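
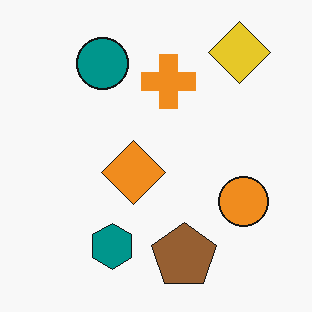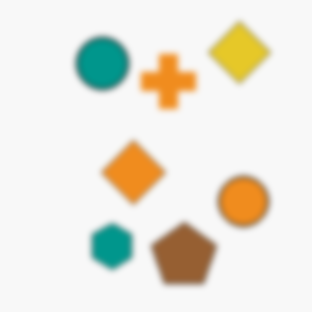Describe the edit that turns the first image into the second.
The transformation is: noticeably gaussian-blurred.

Shape edges and outlines are uniformly softened across the whole image.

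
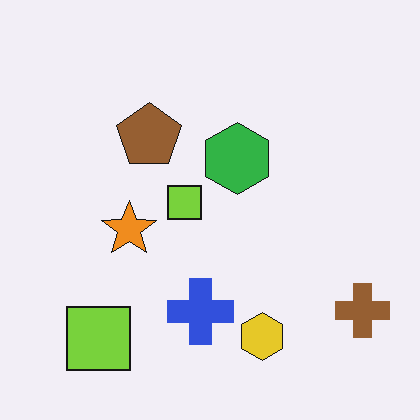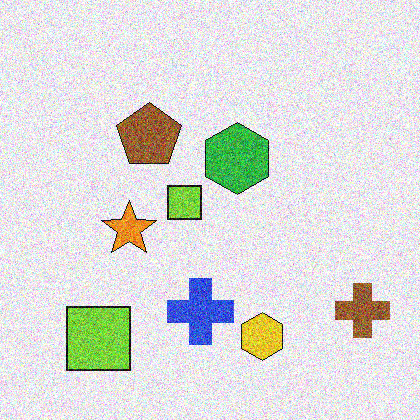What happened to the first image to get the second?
This is the original image degraded with a thick layer of grain.

Random speckle covers the whole image, including the flat background.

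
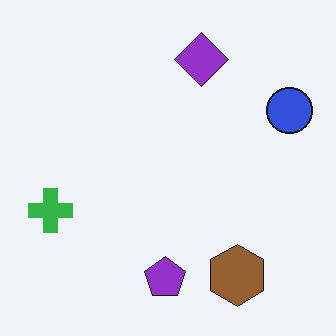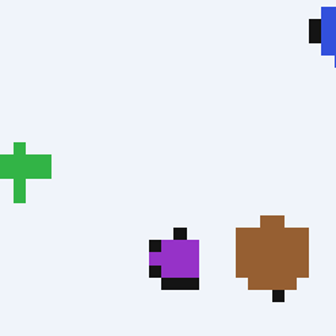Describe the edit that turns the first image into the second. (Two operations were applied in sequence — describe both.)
It was heavily pixelated into large blocks, then cropped to a modestly smaller region and rescaled.

Shapes are reduced to large square blocks; fine edges and outlines are lost — a downscale-then-upscale (mosaic) effect. The visible shapes are larger and the field of view is narrower; shapes near the original edges may be partly or wholly outside the frame — a crop-and-rescale.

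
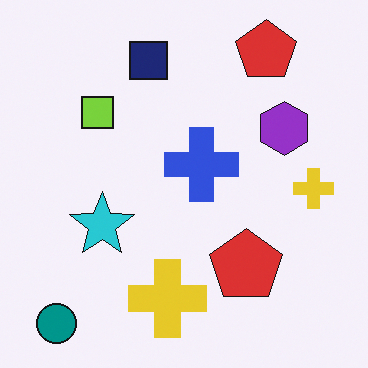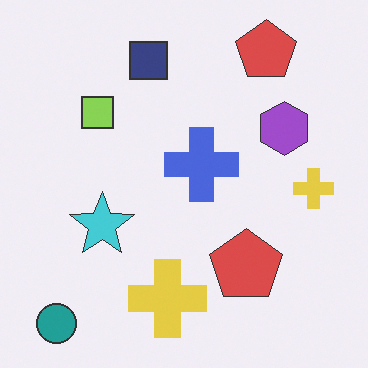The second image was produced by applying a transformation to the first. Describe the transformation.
The transformation is: given slightly reduced contrast.

Tones are pushed toward mid-grey across the whole image — a global contrast change.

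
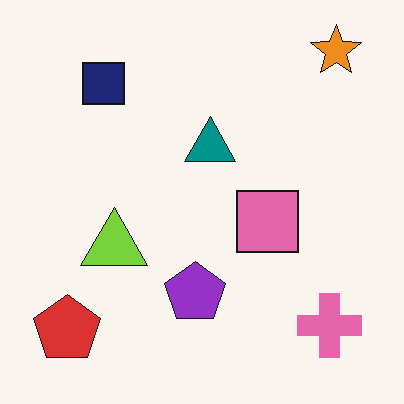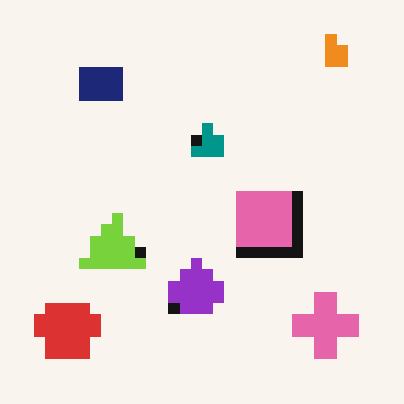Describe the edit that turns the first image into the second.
It was heavily pixelated into large blocks.

Shapes are reduced to large square blocks; fine edges and outlines are lost — a downscale-then-upscale (mosaic) effect.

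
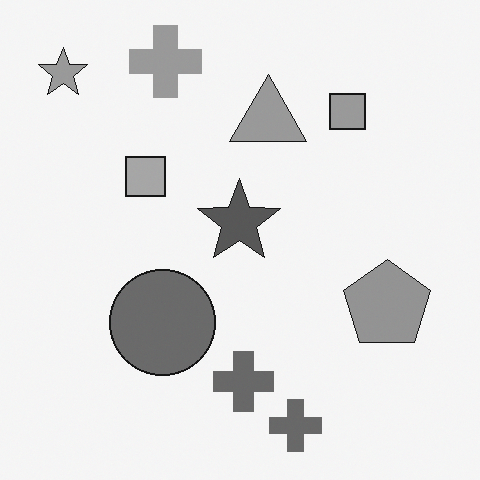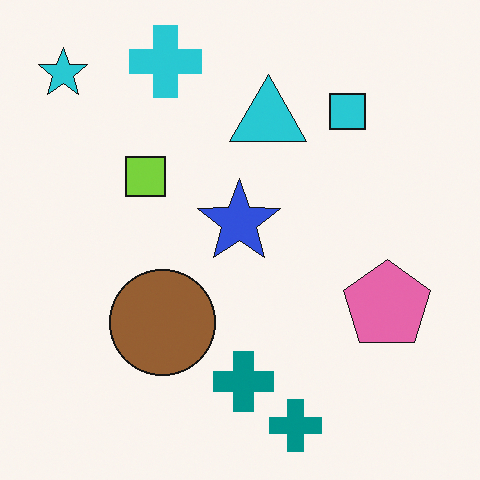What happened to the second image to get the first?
This is the original image converted to grayscale.

All color is removed — every shape is now a shade of grey.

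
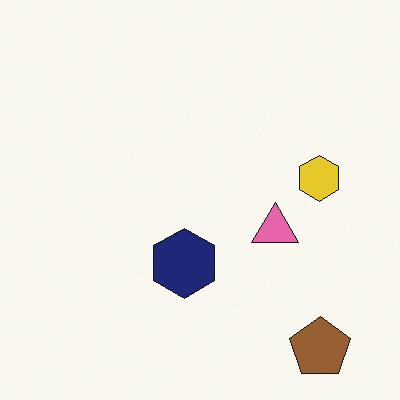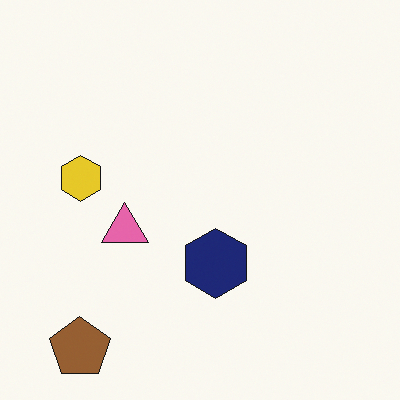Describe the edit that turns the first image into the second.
Flipped horizontally (left ↔ right).

The brown pentagon is in the bottom-right of the first image and the bottom-left of the second — shapes on opposite sides of the vertical midline have swapped in a mirror flip.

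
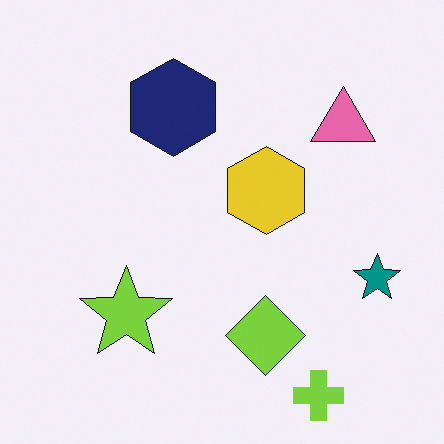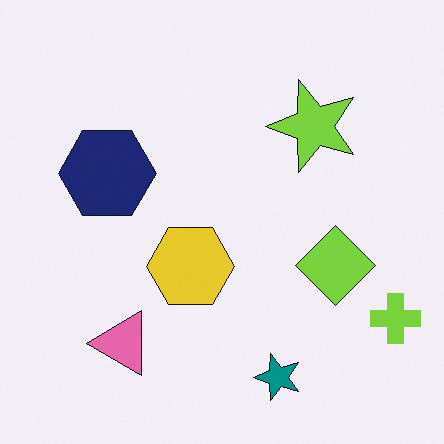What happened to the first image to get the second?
Transposed (reflected across the top-left ↔ bottom-right diagonal).

Shapes have swapped their row and column positions — what was in the top-right is now in the bottom-left — a diagonal reflection.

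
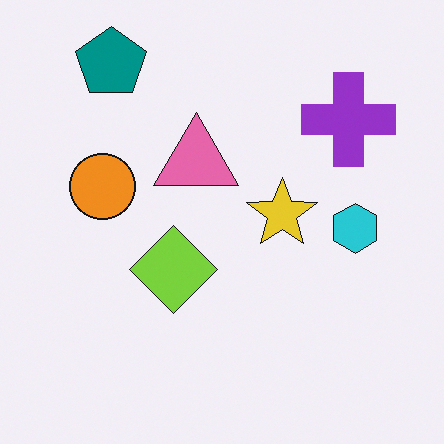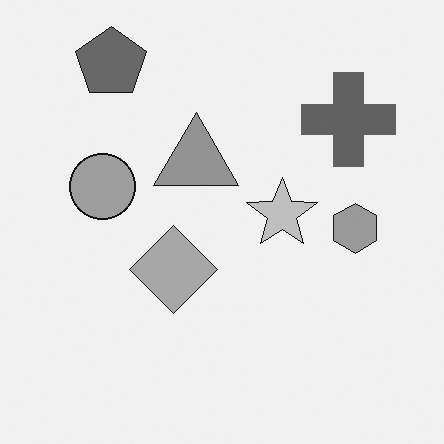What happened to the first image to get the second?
Converted to grayscale.

All color is removed — every shape is now a shade of grey.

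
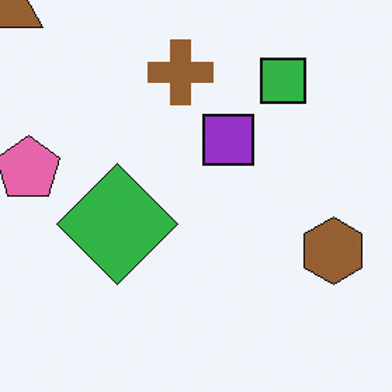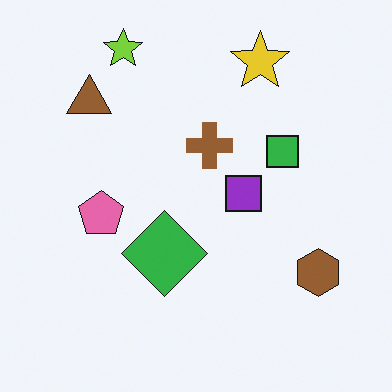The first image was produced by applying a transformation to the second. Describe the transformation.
The transformation is: cropped to a modestly smaller region and rescaled.

The visible shapes are larger and the field of view is narrower; shapes near the original edges may be partly or wholly outside the frame — a crop-and-rescale.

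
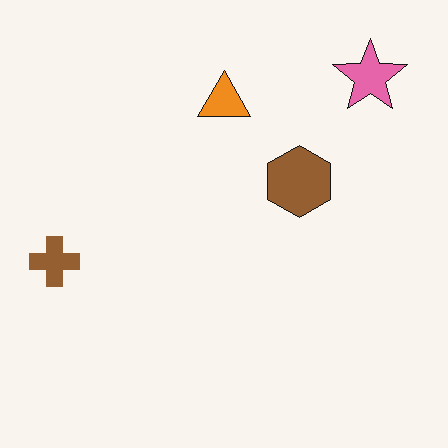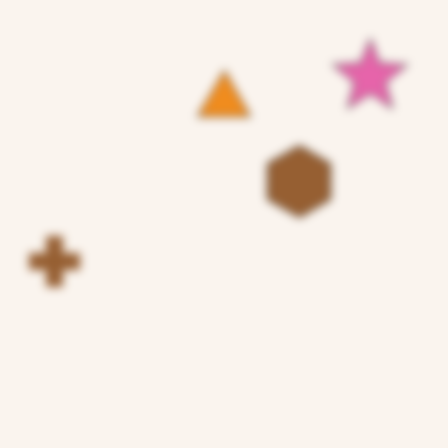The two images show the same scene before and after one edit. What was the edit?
Noticeably gaussian-blurred.

Shape edges and outlines are uniformly softened across the whole image.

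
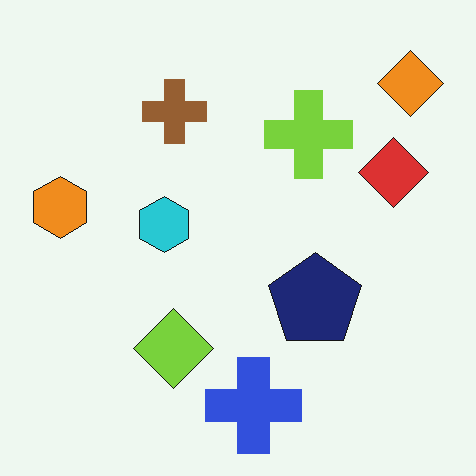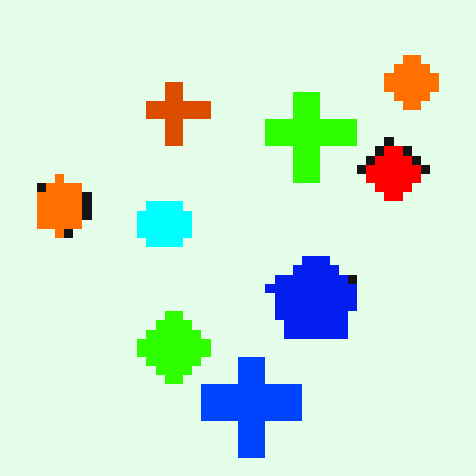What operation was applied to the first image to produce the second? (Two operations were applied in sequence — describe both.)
It was coarsely pixelated, then heavily oversaturated.

Shapes are reduced to large square blocks; fine edges and outlines are lost — a downscale-then-upscale (mosaic) effect. All colors are more vivid — a global saturation change.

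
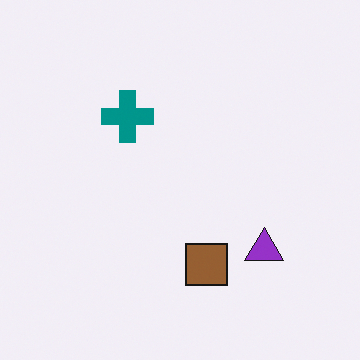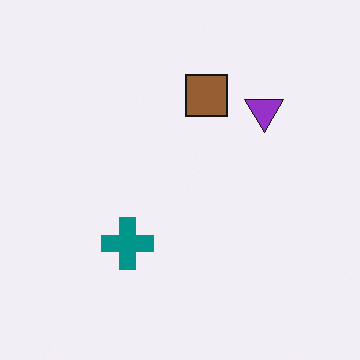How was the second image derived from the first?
It was flipped vertically (top ↔ bottom).

The brown square is in the bottom of the first image and the top of the second — shapes on opposite sides of the horizontal midline have swapped in a mirror flip.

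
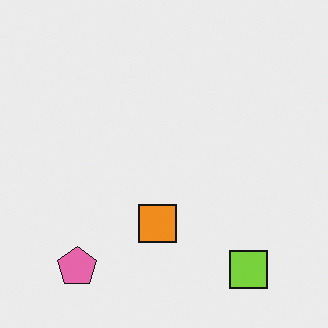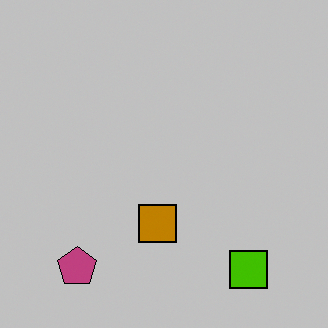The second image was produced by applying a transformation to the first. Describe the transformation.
Heavily posterized to just a handful of flat colors.

Each flat color has snapped to a coarser quantized level — most visibly, the near-white background has dropped to a flat grey.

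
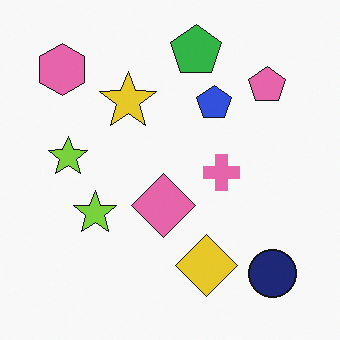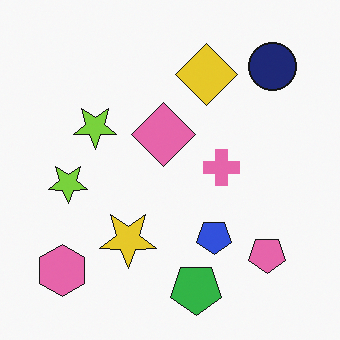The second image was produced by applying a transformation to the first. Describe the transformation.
The second image is the first flipped vertically (top ↔ bottom).

The green pentagon is in the top of the first image and the bottom of the second — shapes on opposite sides of the horizontal midline have swapped in a mirror flip.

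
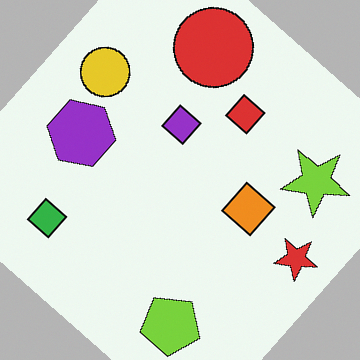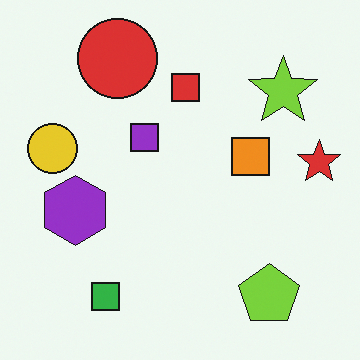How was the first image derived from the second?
The transformation is: rotated clockwise by a large amount — several tens of degrees.

Every shape is tilted by the same angle and the image corners show triangular fill wedges — a whole-image rotation by a non-right angle.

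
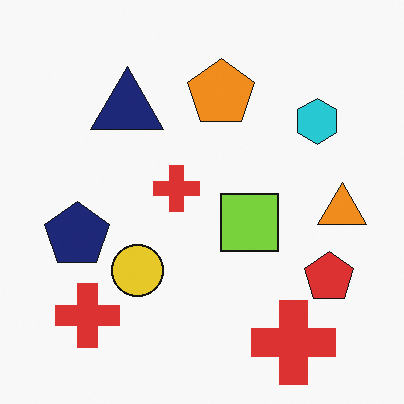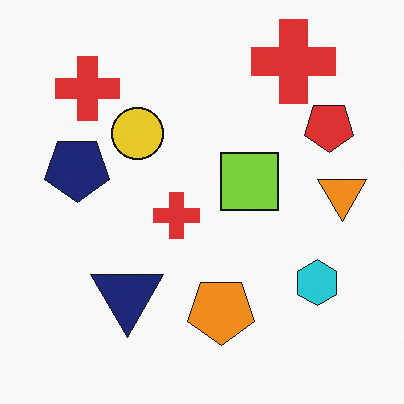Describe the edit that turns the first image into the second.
Flipped vertically (top ↔ bottom).

The orange pentagon is in the top of the first image and the bottom of the second — shapes on opposite sides of the horizontal midline have swapped in a mirror flip.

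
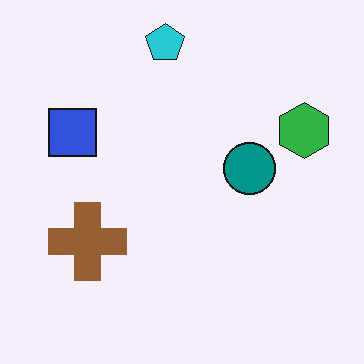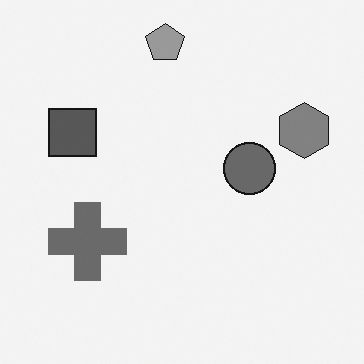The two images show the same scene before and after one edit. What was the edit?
This is the original image converted to grayscale.

All color is removed — every shape is now a shade of grey.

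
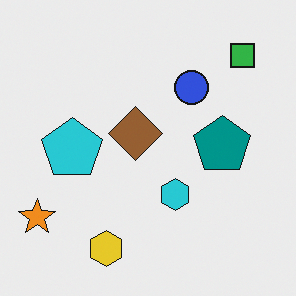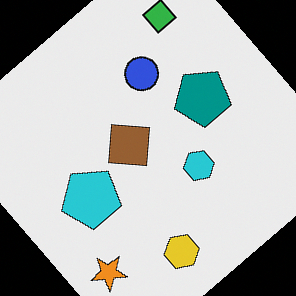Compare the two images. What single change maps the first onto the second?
This is the original image rotated counter-clockwise by a large amount — several tens of degrees.

Every shape is tilted by the same angle and the image corners show triangular fill wedges — a whole-image rotation by a non-right angle.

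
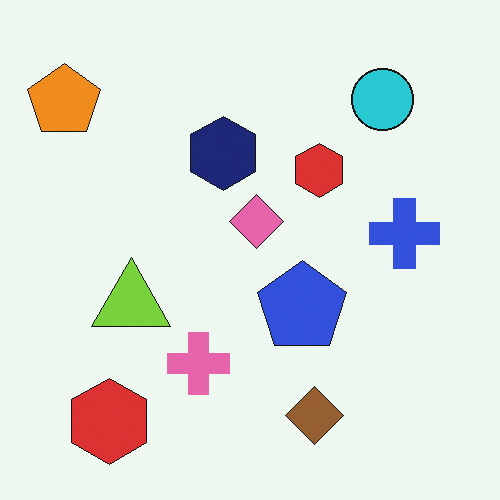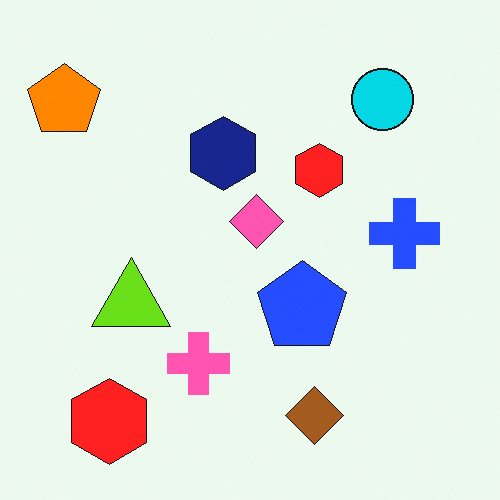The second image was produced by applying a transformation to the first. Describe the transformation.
This is the original image slightly oversaturated.

All colors are more vivid — a global saturation change.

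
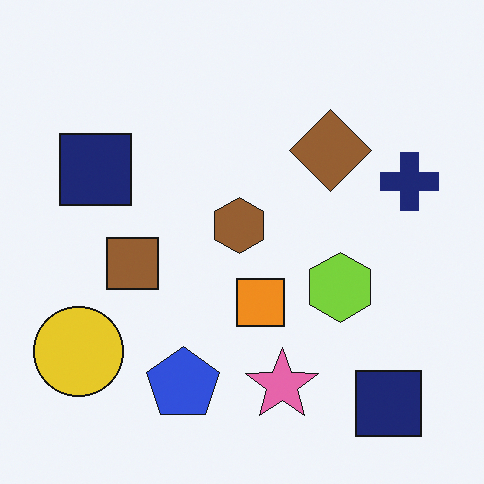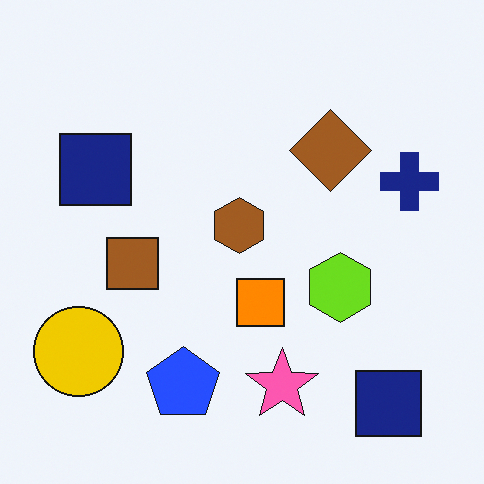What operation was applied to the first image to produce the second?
It was slightly oversaturated.

All colors are more vivid — a global saturation change.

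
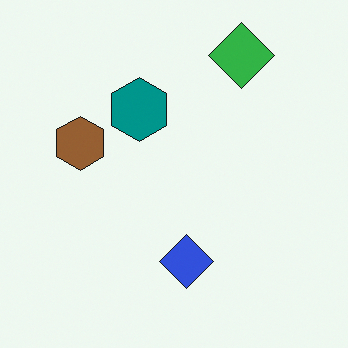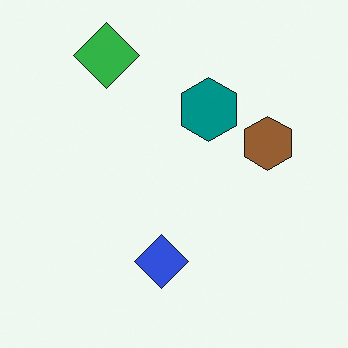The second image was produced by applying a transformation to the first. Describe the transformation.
The image was flipped horizontally (left ↔ right).

The brown hexagon is in the left of the first image and the right of the second — shapes on opposite sides of the vertical midline have swapped in a mirror flip.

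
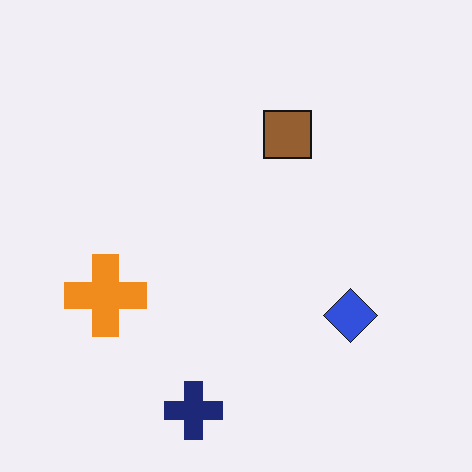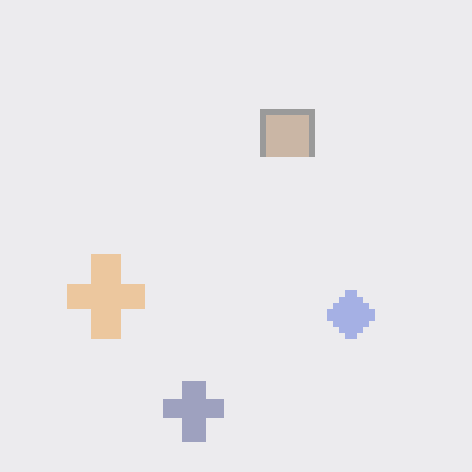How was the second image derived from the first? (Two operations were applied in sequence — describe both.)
The second image is the first given much lower contrast, then pixelated into visible square blocks.

Tones are pushed toward mid-grey across the whole image — a global contrast change. Shapes are reduced to large square blocks; fine edges and outlines are lost — a downscale-then-upscale (mosaic) effect.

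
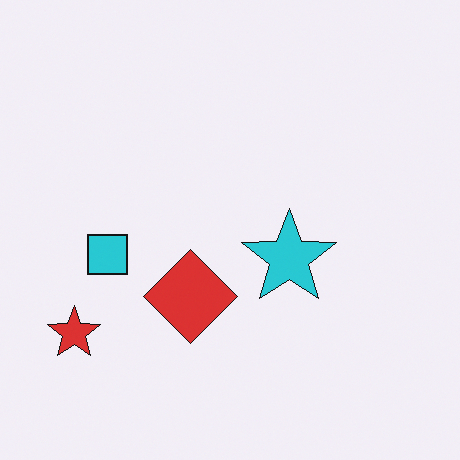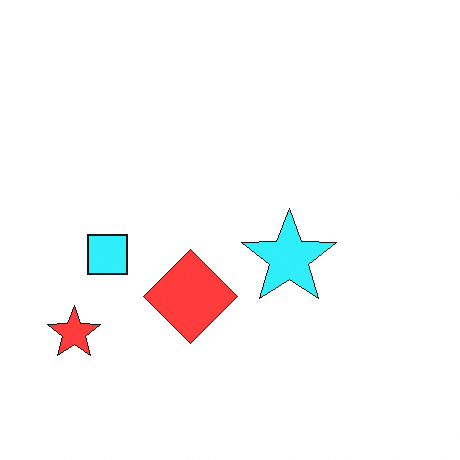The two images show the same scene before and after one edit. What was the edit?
Brightened a little.

Every pixel — background and shapes alike — is uniformly brightened.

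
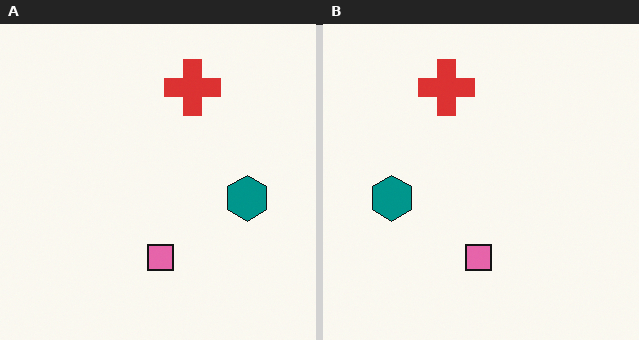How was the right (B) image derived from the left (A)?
The right (B) image is the left (A) flipped horizontally (left ↔ right).

The teal hexagon is in the right of the left (A) image and the left of the right (B) — shapes on opposite sides of the vertical midline have swapped in a mirror flip.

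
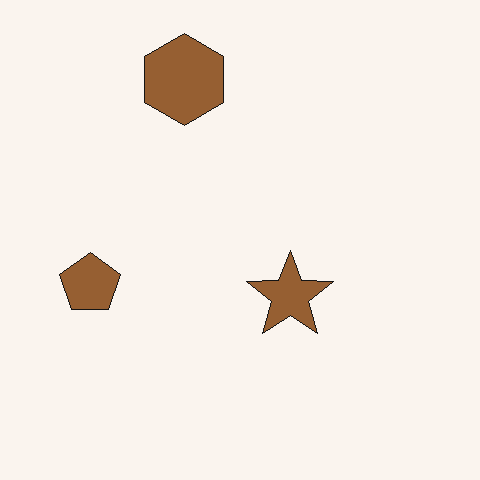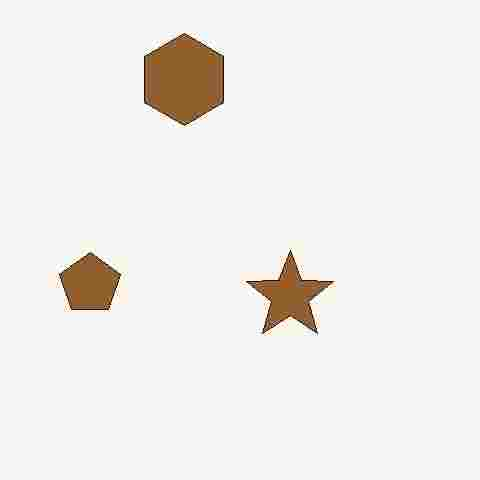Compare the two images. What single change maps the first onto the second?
Heavily JPEG-compressed with obvious blocking artifacts.

Blocky 8×8 compression artifacts appear around shape edges and the flat background shows ringing — characteristic JPEG degradation.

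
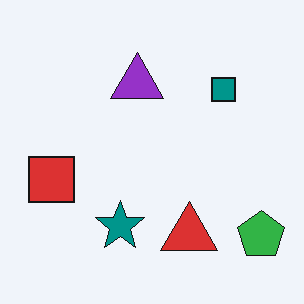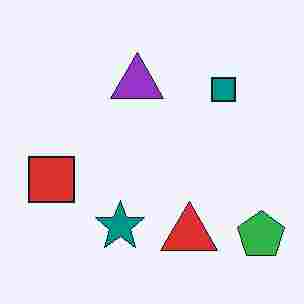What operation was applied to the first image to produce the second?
It was degraded with heavy JPEG compression.

Blocky 8×8 compression artifacts appear around shape edges and the flat background shows ringing — characteristic JPEG degradation.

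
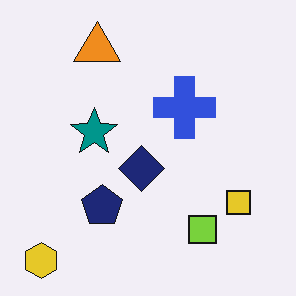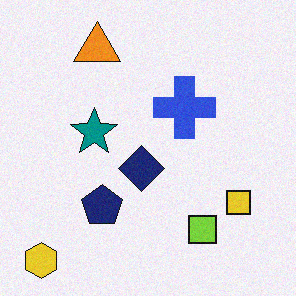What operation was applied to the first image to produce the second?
This is the original image degraded with light additive noise.

Random speckle covers the whole image, including the flat background.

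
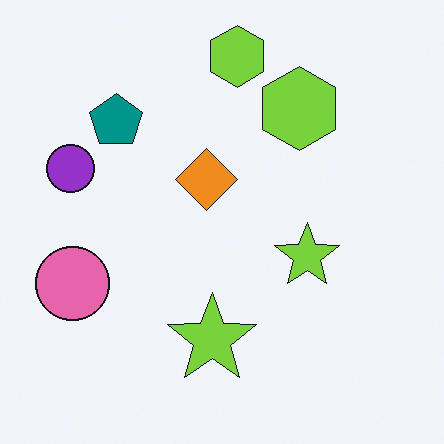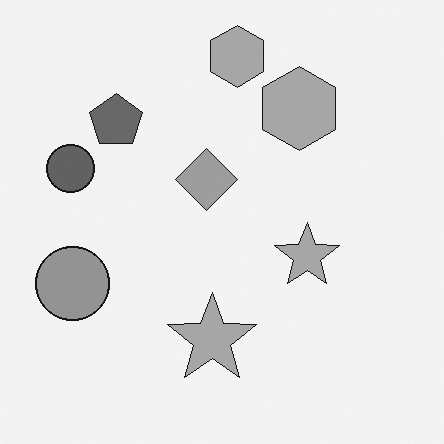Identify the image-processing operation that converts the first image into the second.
The image was converted to grayscale.

All color is removed — every shape is now a shade of grey.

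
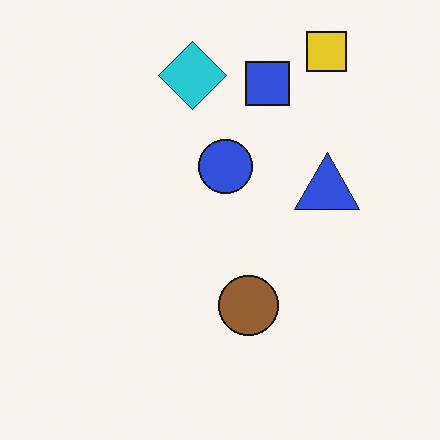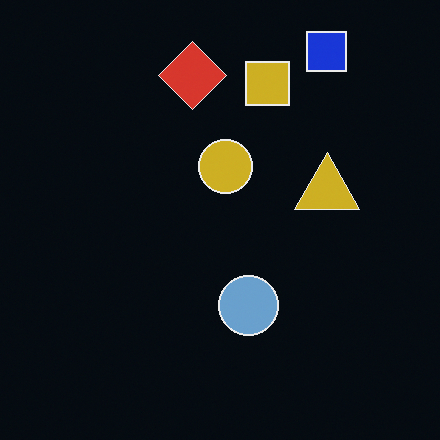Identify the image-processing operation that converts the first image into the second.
This is the original image color-inverted (negative).

The light background has become dark and every shape's color is its complement — a photographic negative.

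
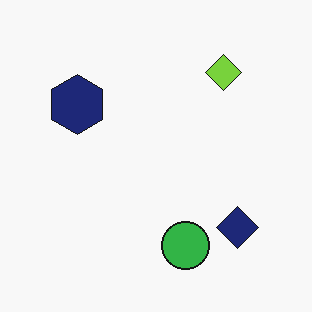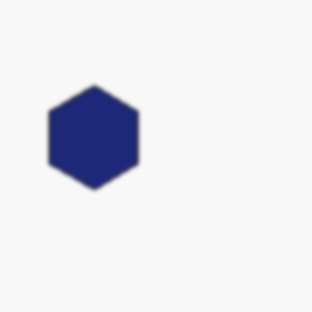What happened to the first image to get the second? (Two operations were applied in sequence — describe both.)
This is the original image cropped tightly and scaled back up, then lightly blurred.

The visible shapes are larger and the field of view is narrower; shapes near the original edges may be partly or wholly outside the frame — a crop-and-rescale. Shape edges and outlines are uniformly softened across the whole image.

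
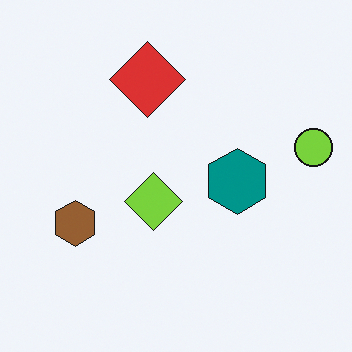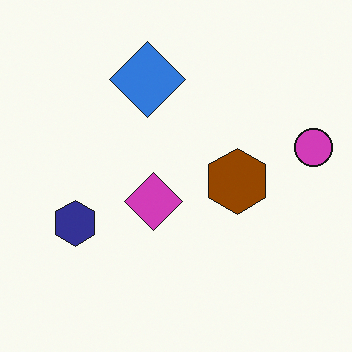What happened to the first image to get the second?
The second image is the first hue-shifted through roughly half the color wheel.

Every shape's color has rotated by the same amount around the hue wheel — a uniform hue shift.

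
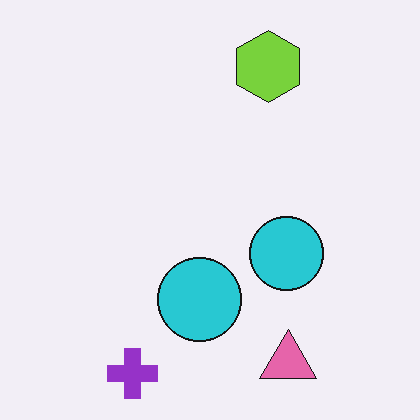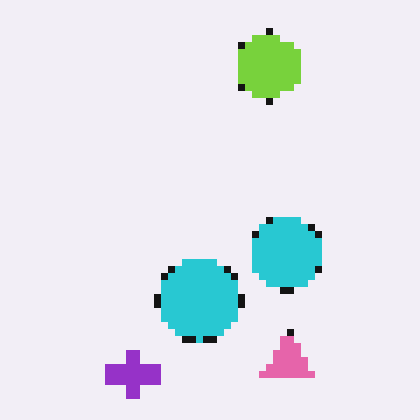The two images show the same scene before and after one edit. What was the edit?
This is the original image moderately pixelated.

Shapes are reduced to large square blocks; fine edges and outlines are lost — a downscale-then-upscale (mosaic) effect.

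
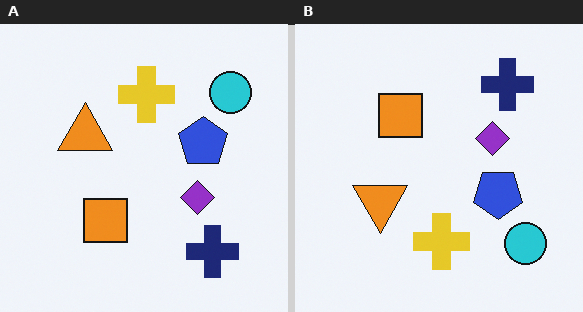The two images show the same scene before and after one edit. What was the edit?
Flipped vertically (top ↔ bottom).

The navy cross is in the bottom-right of the left (A) image and the top-right of the right (B) — shapes on opposite sides of the horizontal midline have swapped in a mirror flip.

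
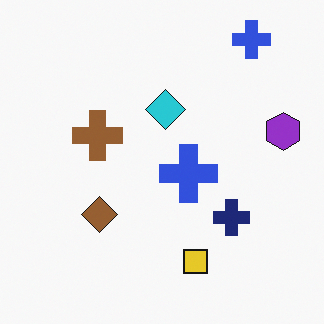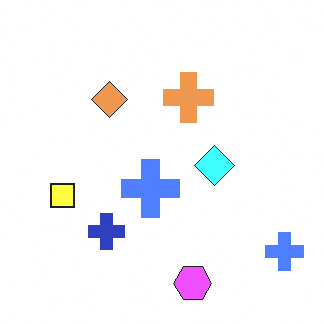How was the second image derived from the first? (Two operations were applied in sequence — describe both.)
It was rotated 90° clockwise, then substantially brightened.

The purple hexagon sits in the right of the first image and the bottom of the second — consistent with a whole-image 90° clockwise rotation. Every pixel — background and shapes alike — is uniformly brightened.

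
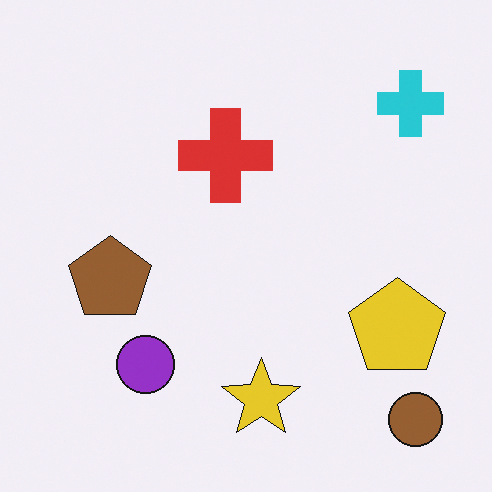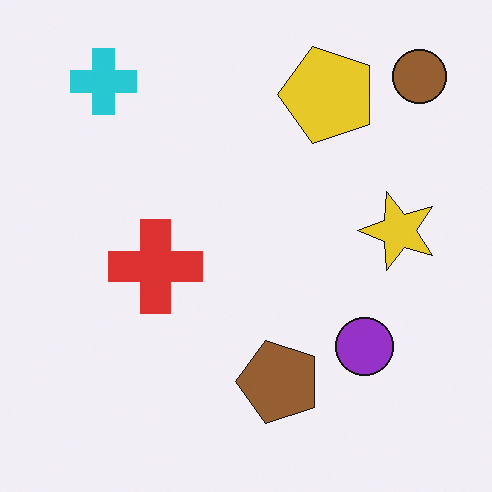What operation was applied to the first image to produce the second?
It was rotated 90° counter-clockwise.

The brown circle sits in the bottom-right of the first image and the top-right of the second — consistent with a whole-image 90° counter-clockwise rotation.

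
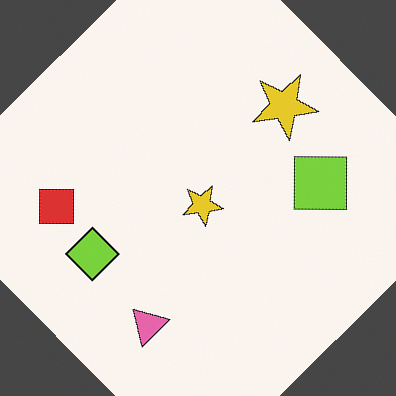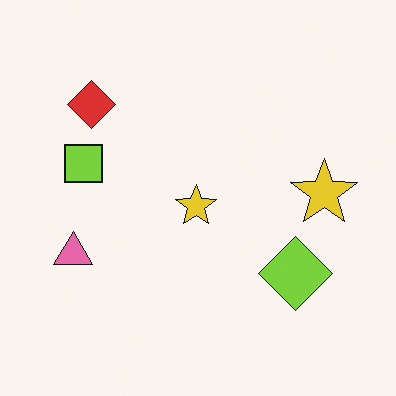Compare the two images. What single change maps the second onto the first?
It was rotated counter-clockwise by a large amount — several tens of degrees.

Every shape is tilted by the same angle and the image corners show triangular fill wedges — a whole-image rotation by a non-right angle.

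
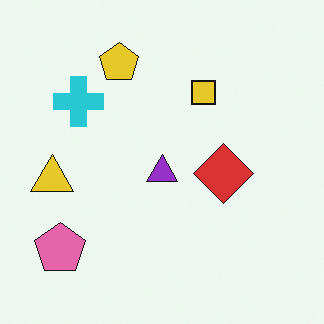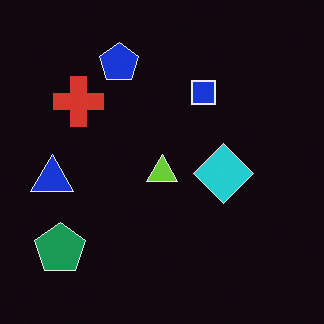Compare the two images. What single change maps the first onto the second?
The second image is the first color-inverted (negative).

The light background has become dark and every shape's color is its complement — a photographic negative.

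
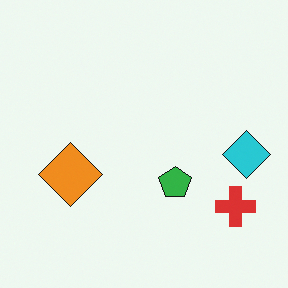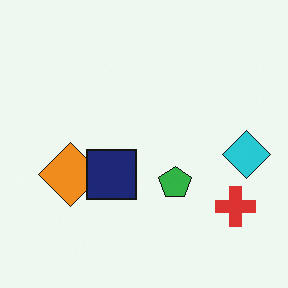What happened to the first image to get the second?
The image was overlaid with an additional navy square.

A navy square appears in the second image that is absent from the first.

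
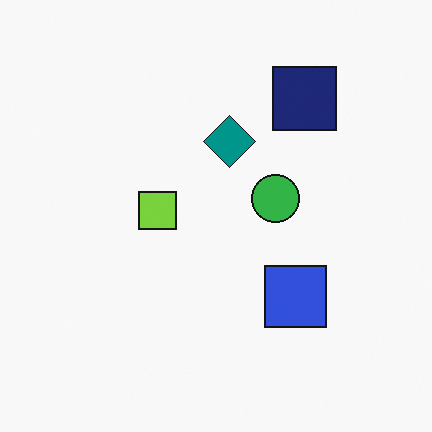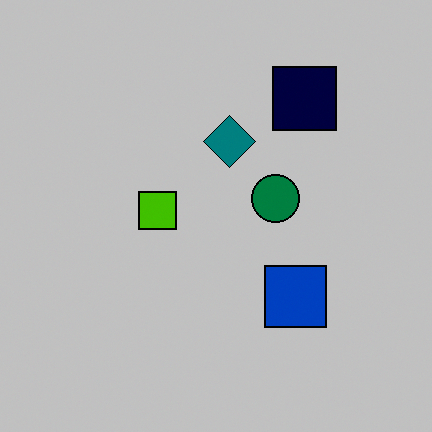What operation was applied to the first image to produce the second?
This is the original image aggressively posterized.

Each flat color has snapped to a coarser quantized level — most visibly, the near-white background has dropped to a flat grey.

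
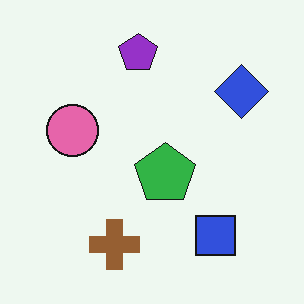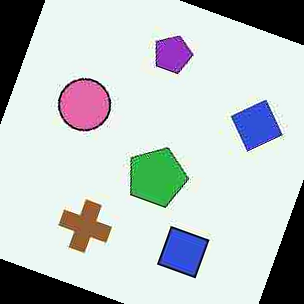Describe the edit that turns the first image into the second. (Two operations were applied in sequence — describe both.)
The second image is the first heavily JPEG-compressed with obvious blocking artifacts, then rotated clockwise by a clearly visible amount.

Blocky 8×8 compression artifacts appear around shape edges and the flat background shows ringing — characteristic JPEG degradation. Every shape is tilted by the same angle and the image corners show triangular fill wedges — a whole-image rotation by a non-right angle.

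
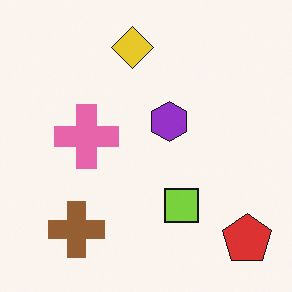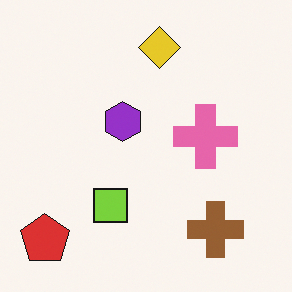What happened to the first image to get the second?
This is the original image flipped horizontally (left ↔ right).

The red pentagon is in the bottom-right of the first image and the bottom-left of the second — shapes on opposite sides of the vertical midline have swapped in a mirror flip.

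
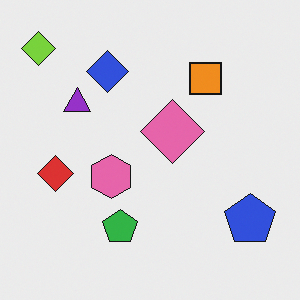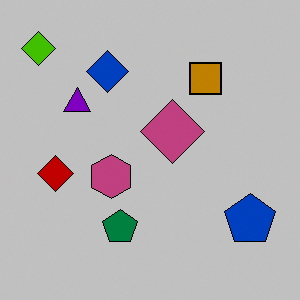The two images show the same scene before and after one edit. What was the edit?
The image was aggressively posterized.

Each flat color has snapped to a coarser quantized level — most visibly, the near-white background has dropped to a flat grey.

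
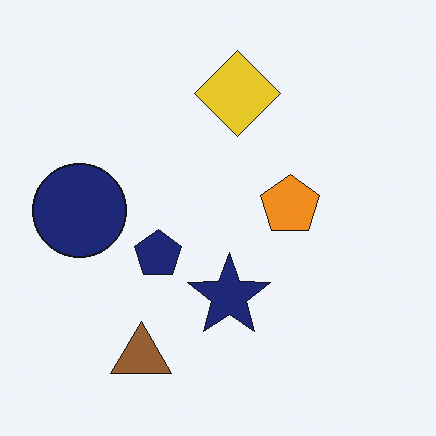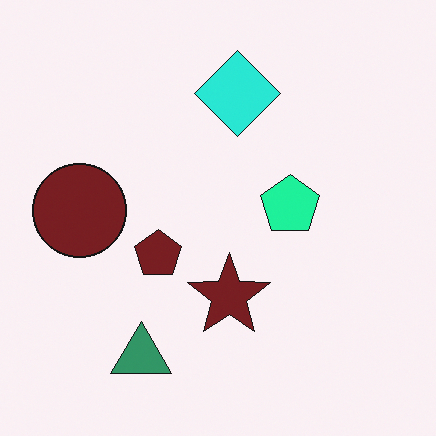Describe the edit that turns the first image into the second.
The transformation is: hue-shifted by a moderate amount.

Every shape's color has rotated by the same amount around the hue wheel — a uniform hue shift.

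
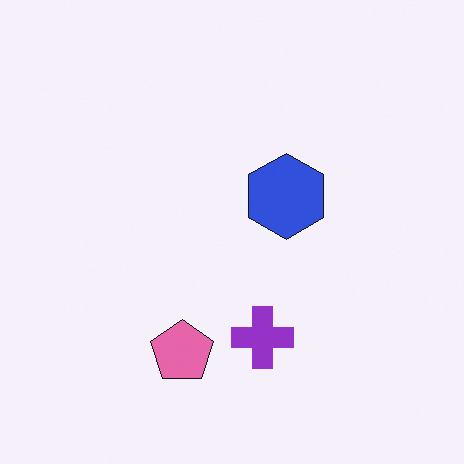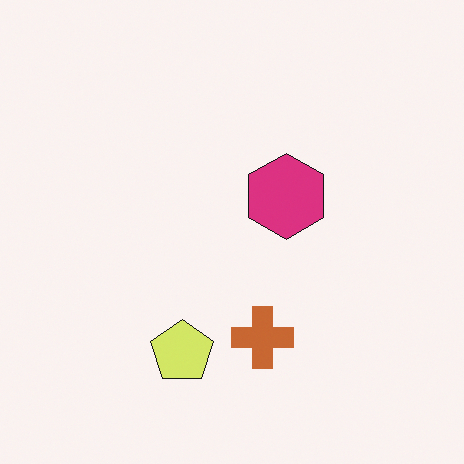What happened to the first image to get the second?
This is the original image hue-shifted through roughly a third of the color wheel.

Every shape's color has rotated by the same amount around the hue wheel — a uniform hue shift.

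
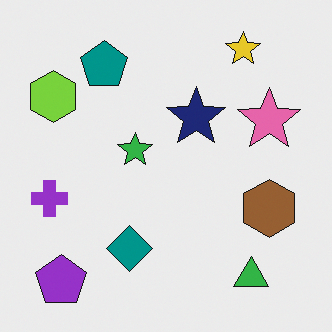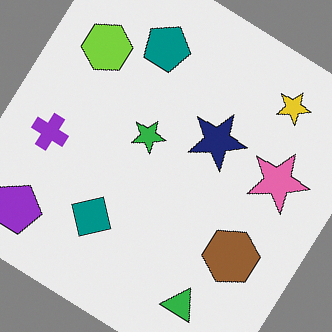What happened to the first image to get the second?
The transformation is: rotated clockwise by a large amount — several tens of degrees.

Every shape is tilted by the same angle and the image corners show triangular fill wedges — a whole-image rotation by a non-right angle.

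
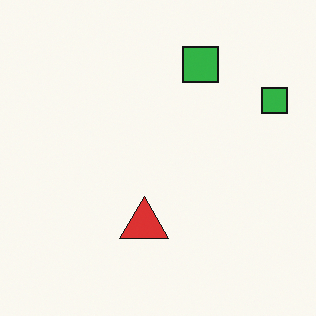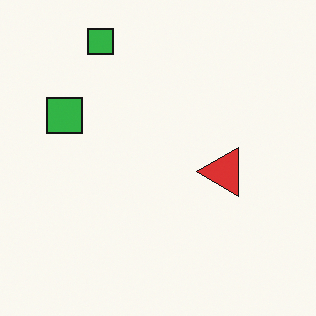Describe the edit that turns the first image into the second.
The image was rotated 90° counter-clockwise.

The red triangle sits in the bottom of the first image and the right of the second — consistent with a whole-image 90° counter-clockwise rotation.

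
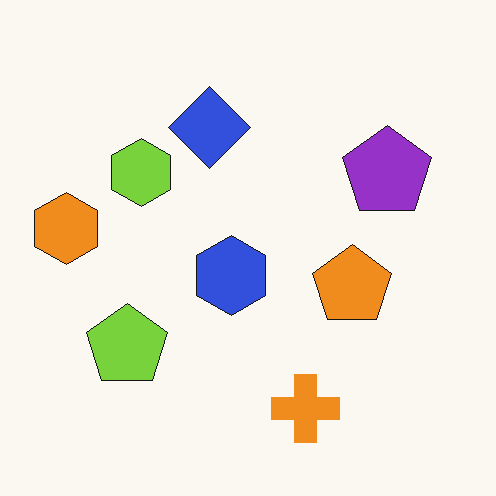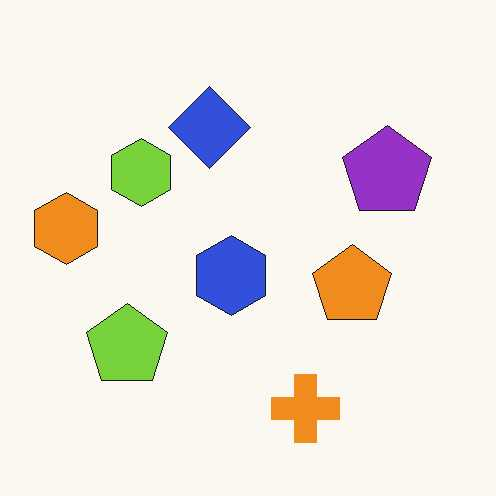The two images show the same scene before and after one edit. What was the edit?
The image was given moderate JPEG compression.

Blocky 8×8 compression artifacts appear around shape edges and the flat background shows ringing — characteristic JPEG degradation.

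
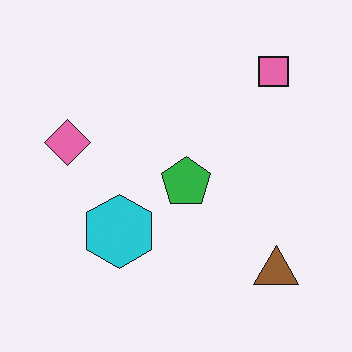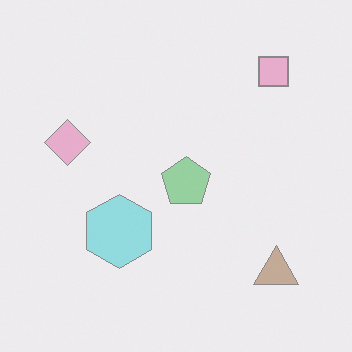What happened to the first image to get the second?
The transformation is: washed out (contrast reduced).

Tones are pushed toward mid-grey across the whole image — a global contrast change.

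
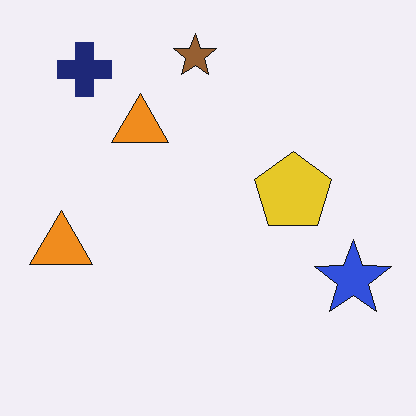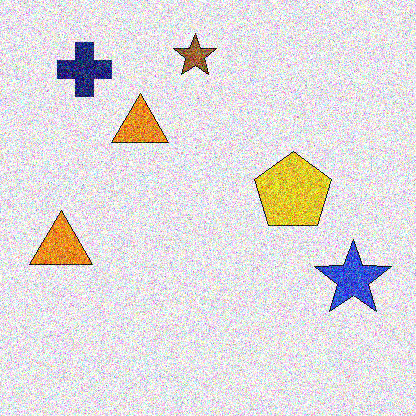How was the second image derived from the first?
This is the original image degraded with a thick layer of grain.

Random speckle covers the whole image, including the flat background.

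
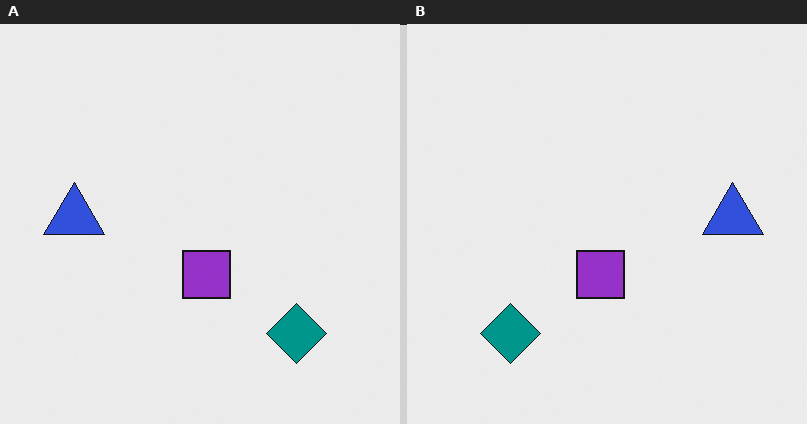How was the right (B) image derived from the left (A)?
Flipped horizontally (left ↔ right).

The blue triangle is in the left of the left (A) image and the right of the right (B) — shapes on opposite sides of the vertical midline have swapped in a mirror flip.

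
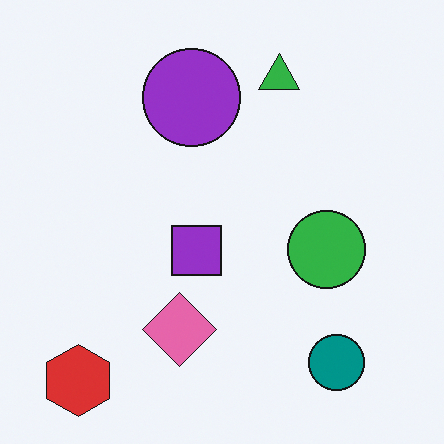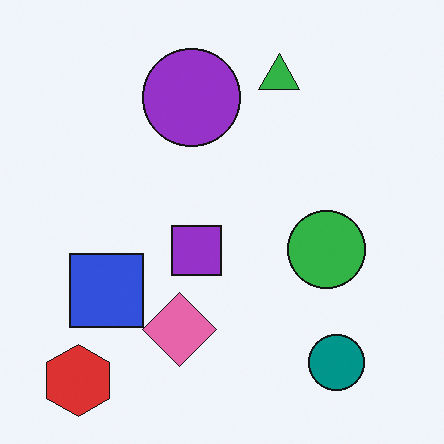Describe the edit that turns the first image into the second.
It was overlaid with an additional blue square.

A blue square appears in the second image that is absent from the first.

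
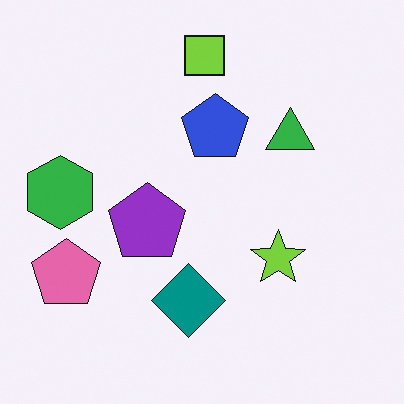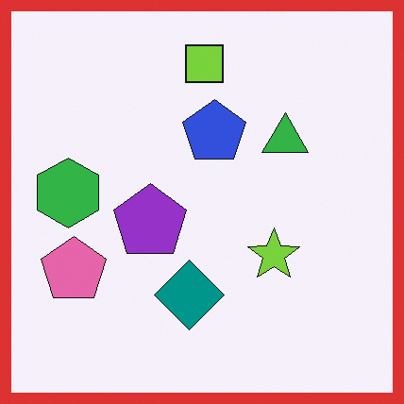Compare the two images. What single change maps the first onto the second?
The second image is the first framed with a red border.

A solid red frame runs around the edge of the second image, with the content slightly shrunk inside it.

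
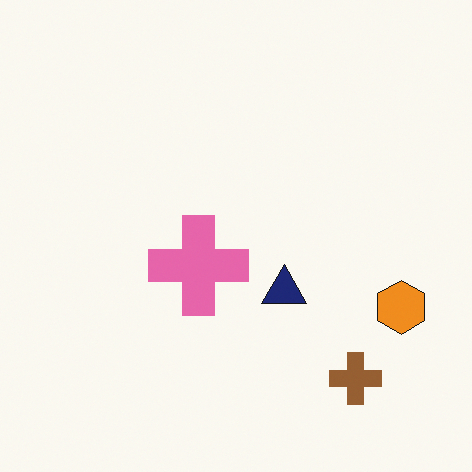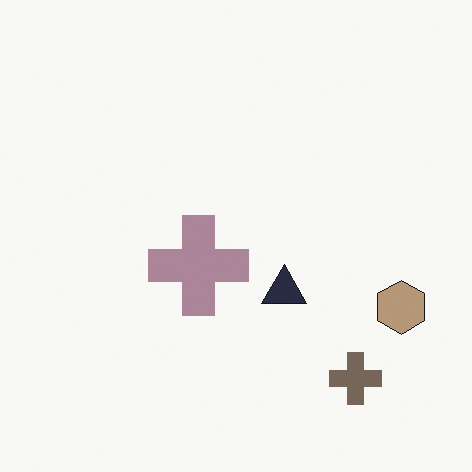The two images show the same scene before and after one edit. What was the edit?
It was made much more muted (saturation change).

All colors are more muted and greyish — a global saturation change.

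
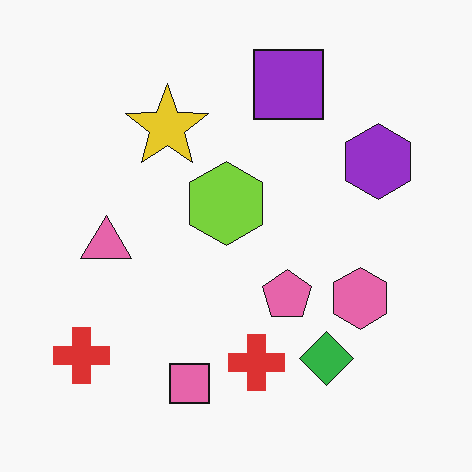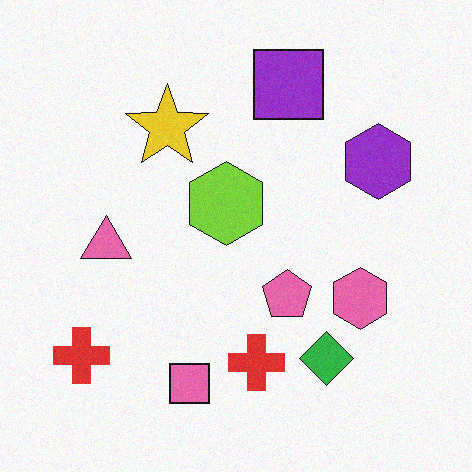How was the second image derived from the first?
The transformation is: degraded with a light layer of grain.

Random speckle covers the whole image, including the flat background.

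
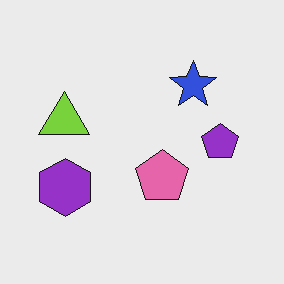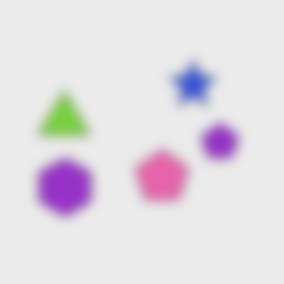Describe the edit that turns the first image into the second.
It was heavily blurred.

Shape edges and outlines are uniformly softened across the whole image.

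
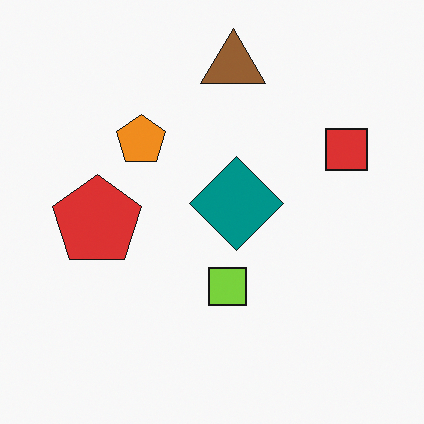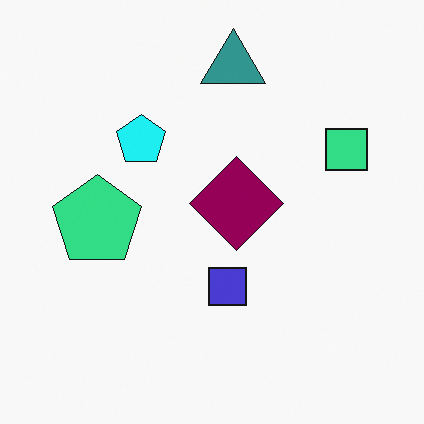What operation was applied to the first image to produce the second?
The transformation is: hue-shifted by a moderate amount.

Every shape's color has rotated by the same amount around the hue wheel — a uniform hue shift.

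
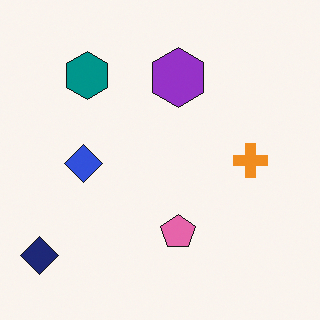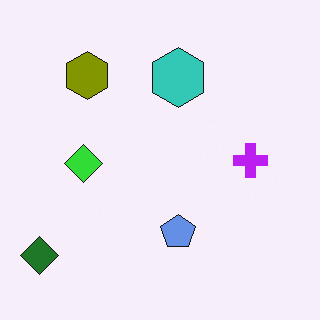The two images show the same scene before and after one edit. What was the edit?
The transformation is: hue-shifted by a large amount.

Every shape's color has rotated by the same amount around the hue wheel — a uniform hue shift.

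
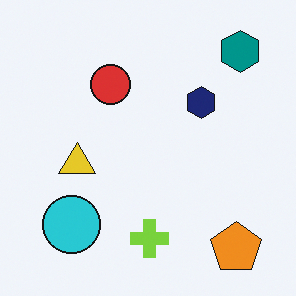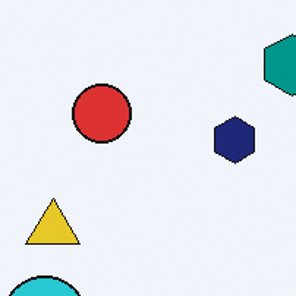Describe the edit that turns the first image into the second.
The image was cropped slightly and scaled back up.

The visible shapes are larger and the field of view is narrower; shapes near the original edges may be partly or wholly outside the frame — a crop-and-rescale.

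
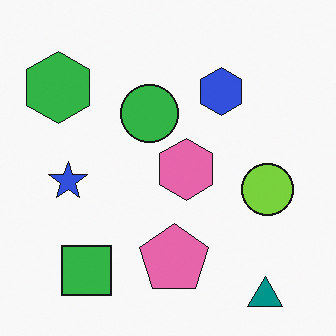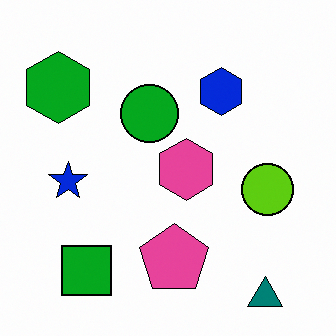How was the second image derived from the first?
Given slightly increased contrast.

Tones are pushed away from mid-grey across the whole image — a global contrast change.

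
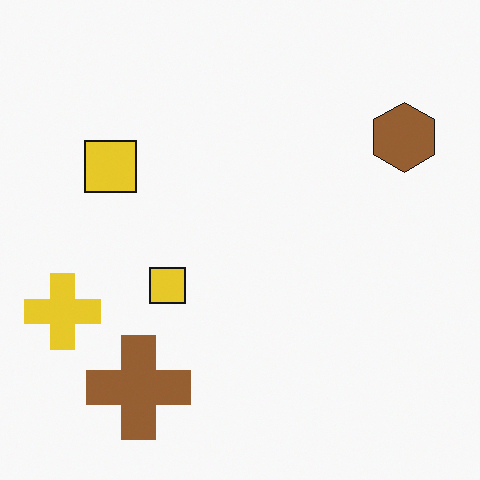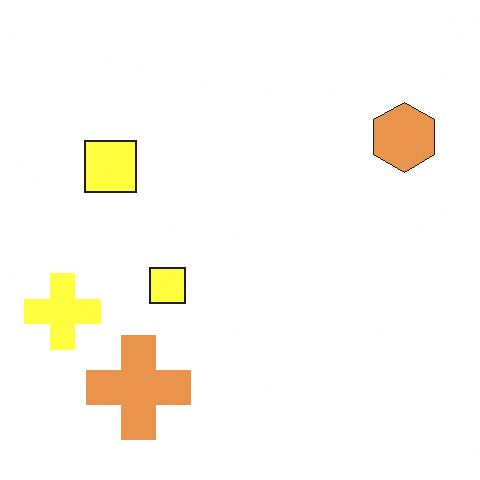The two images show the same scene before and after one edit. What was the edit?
It was noticeably brightened.

Every pixel — background and shapes alike — is uniformly brightened.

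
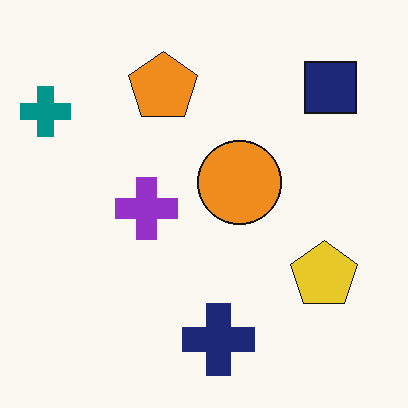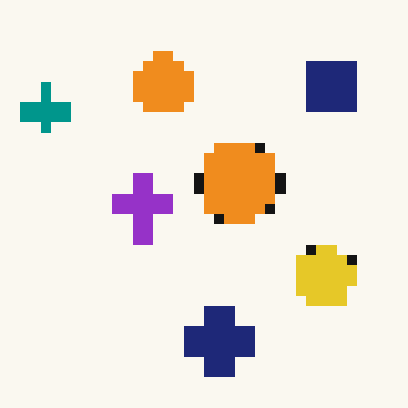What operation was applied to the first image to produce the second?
Coarsely pixelated.

Shapes are reduced to large square blocks; fine edges and outlines are lost — a downscale-then-upscale (mosaic) effect.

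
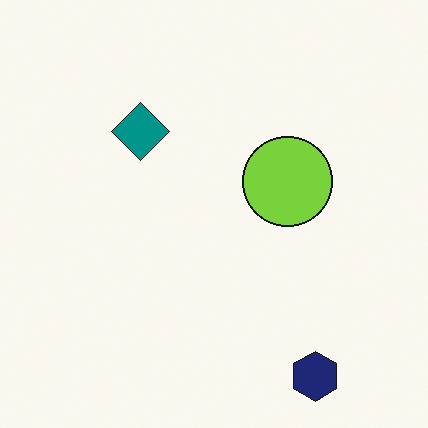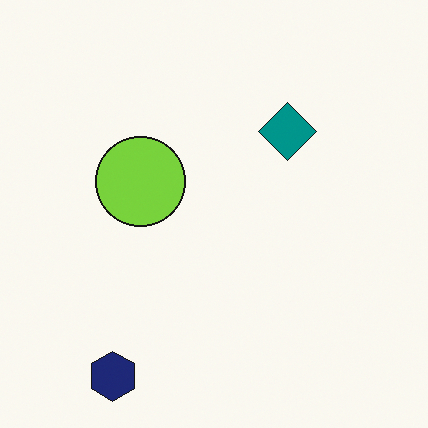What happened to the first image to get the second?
The image was flipped horizontally (left ↔ right).

The navy hexagon is in the bottom-right of the first image and the bottom-left of the second — shapes on opposite sides of the vertical midline have swapped in a mirror flip.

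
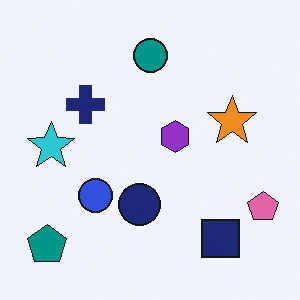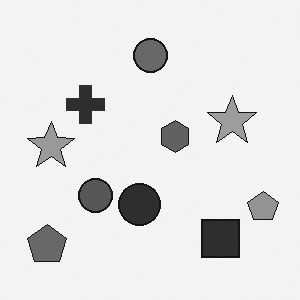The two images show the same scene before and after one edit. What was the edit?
The image was converted to grayscale.

All color is removed — every shape is now a shade of grey.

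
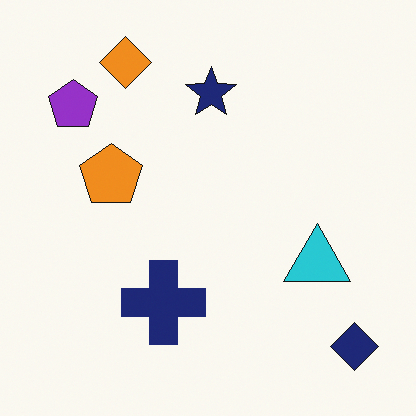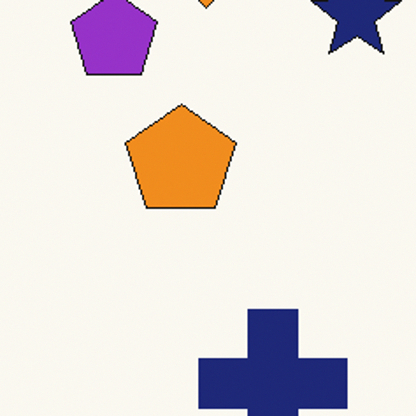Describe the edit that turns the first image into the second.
Cropped tightly and scaled back up.

The visible shapes are larger and the field of view is narrower; shapes near the original edges may be partly or wholly outside the frame — a crop-and-rescale.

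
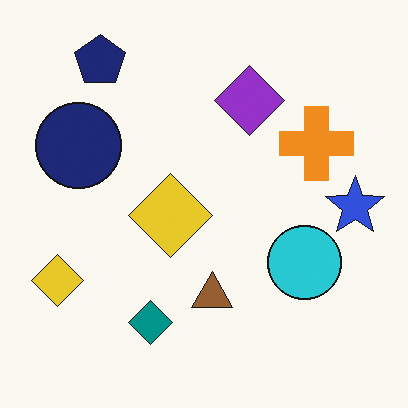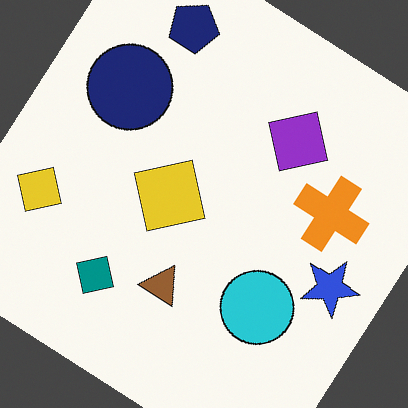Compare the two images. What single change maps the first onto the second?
The second image is the first rotated clockwise by a large amount — several tens of degrees.

Every shape is tilted by the same angle and the image corners show triangular fill wedges — a whole-image rotation by a non-right angle.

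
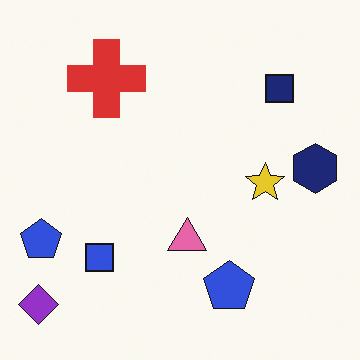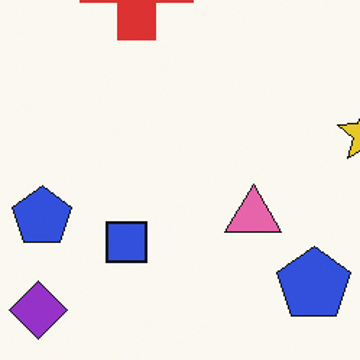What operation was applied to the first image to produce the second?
The transformation is: cropped slightly and scaled back up.

The visible shapes are larger and the field of view is narrower; shapes near the original edges may be partly or wholly outside the frame — a crop-and-rescale.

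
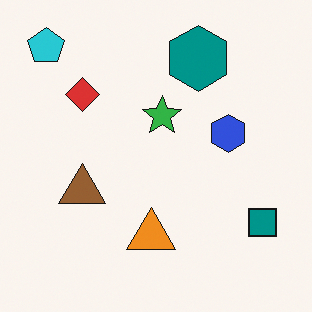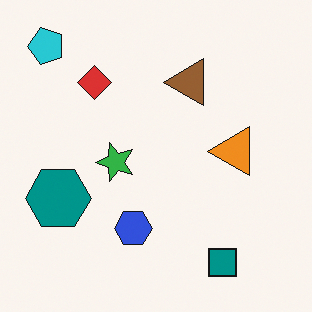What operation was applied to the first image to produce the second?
This is the original image transposed (reflected across the top-left ↔ bottom-right diagonal).

Shapes have swapped their row and column positions — what was in the top-right is now in the bottom-left — a diagonal reflection.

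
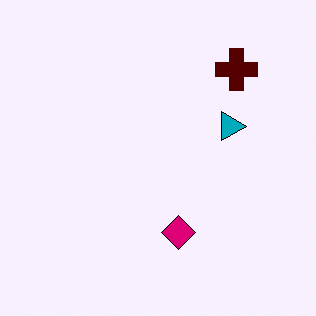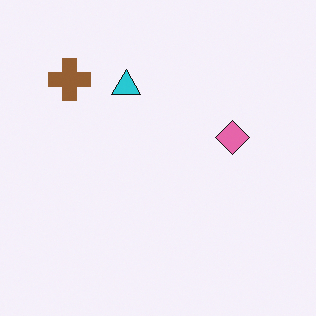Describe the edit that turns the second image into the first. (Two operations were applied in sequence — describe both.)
The first image is the second boosted in contrast, then rotated 90° clockwise.

Tones are pushed away from mid-grey across the whole image — a global contrast change. The brown cross sits in the top-left of the second image and the top-right of the first — consistent with a whole-image 90° clockwise rotation.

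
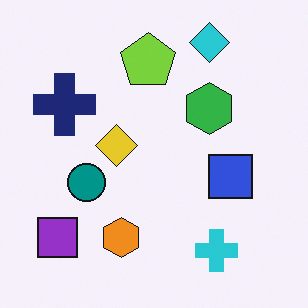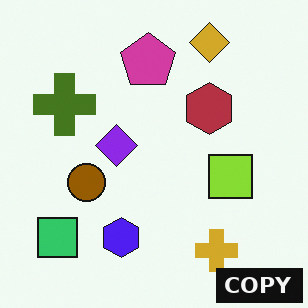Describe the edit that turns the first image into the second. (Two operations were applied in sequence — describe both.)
The transformation is: hue-shifted by a large amount, then watermarked with the text "COPY" in the lower-right corner.

Every shape's color has rotated by the same amount around the hue wheel — a uniform hue shift. A dark label reading "COPY" appears in the lower-right corner.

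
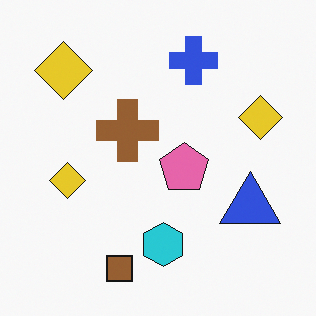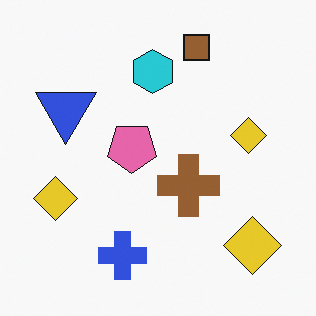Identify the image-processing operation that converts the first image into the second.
This is the original image rotated 180°.

The brown square sits in the bottom of the first image and the top of the second — consistent with a whole-image 180° rotation.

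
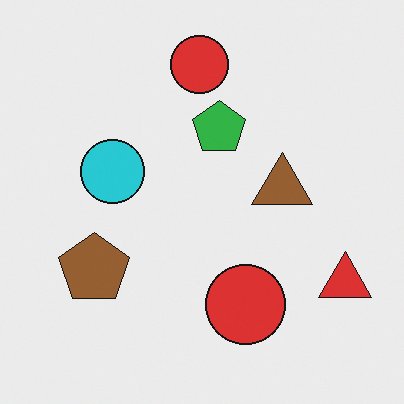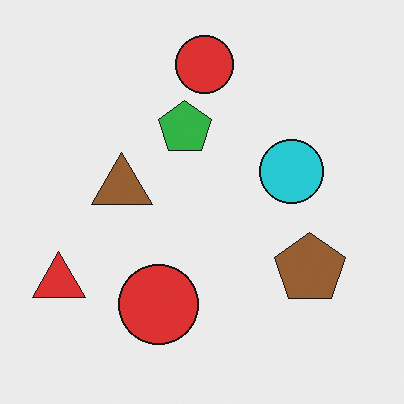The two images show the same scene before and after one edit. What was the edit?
Flipped horizontally (left ↔ right).

The red triangle is in the bottom-right of the first image and the bottom-left of the second — shapes on opposite sides of the vertical midline have swapped in a mirror flip.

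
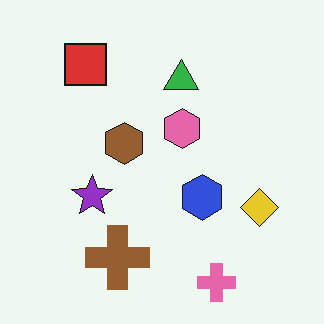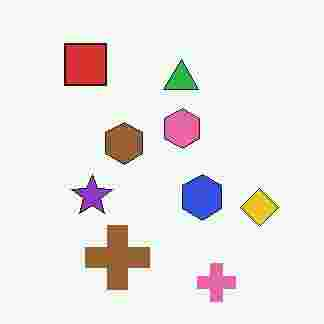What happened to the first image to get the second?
This is the original image heavily JPEG-compressed with obvious blocking artifacts.

Blocky 8×8 compression artifacts appear around shape edges and the flat background shows ringing — characteristic JPEG degradation.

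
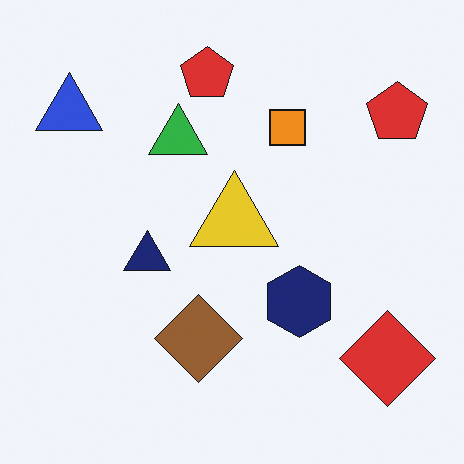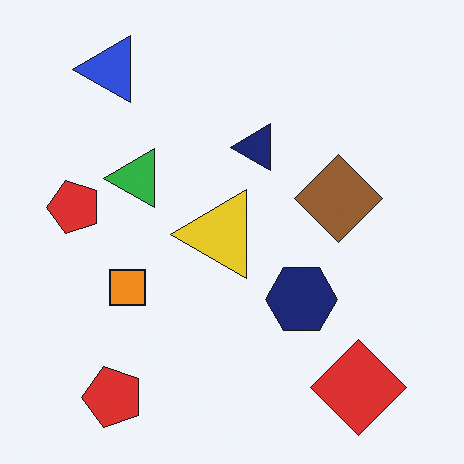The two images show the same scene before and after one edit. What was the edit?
Transposed (reflected across the top-left ↔ bottom-right diagonal).

Shapes have swapped their row and column positions — what was in the top-right is now in the bottom-left — a diagonal reflection.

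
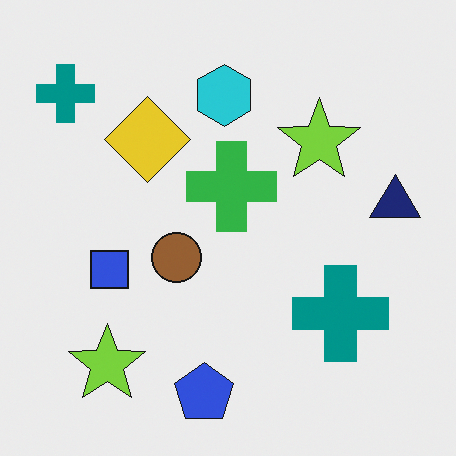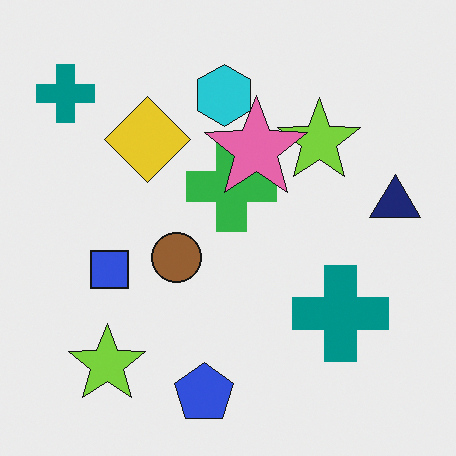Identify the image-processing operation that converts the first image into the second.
The second image is the first overlaid with an additional pink star.

A pink star appears in the second image that is absent from the first.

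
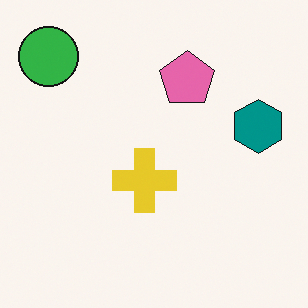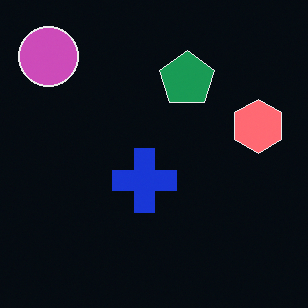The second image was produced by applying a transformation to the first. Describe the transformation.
The second image is the first color-inverted (negative).

The light background has become dark and every shape's color is its complement — a photographic negative.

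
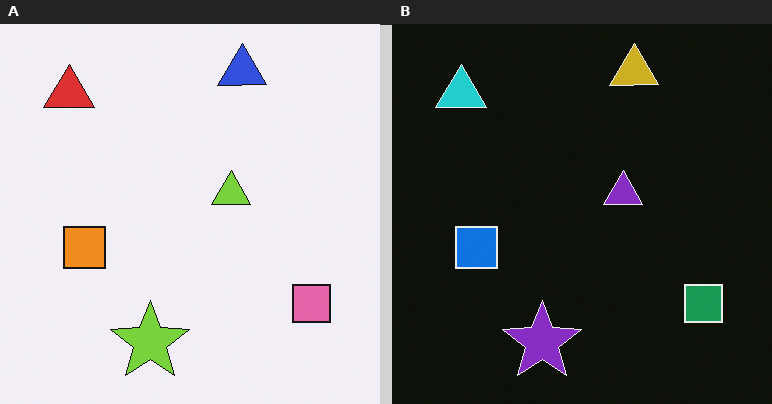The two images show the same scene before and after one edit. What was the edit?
The transformation is: color-inverted (negative).

The light background has become dark and every shape's color is its complement — a photographic negative.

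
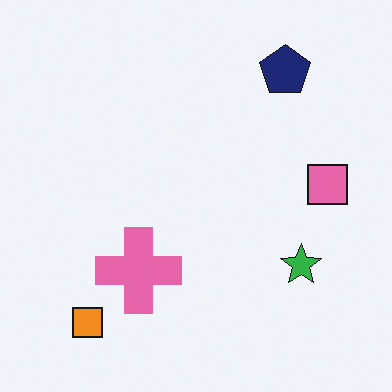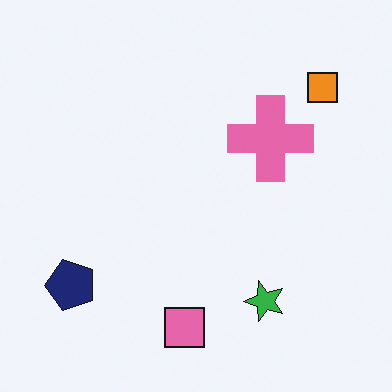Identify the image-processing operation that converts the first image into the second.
It was transposed (reflected across the top-left ↔ bottom-right diagonal).

Shapes have swapped their row and column positions — what was in the top-right is now in the bottom-left — a diagonal reflection.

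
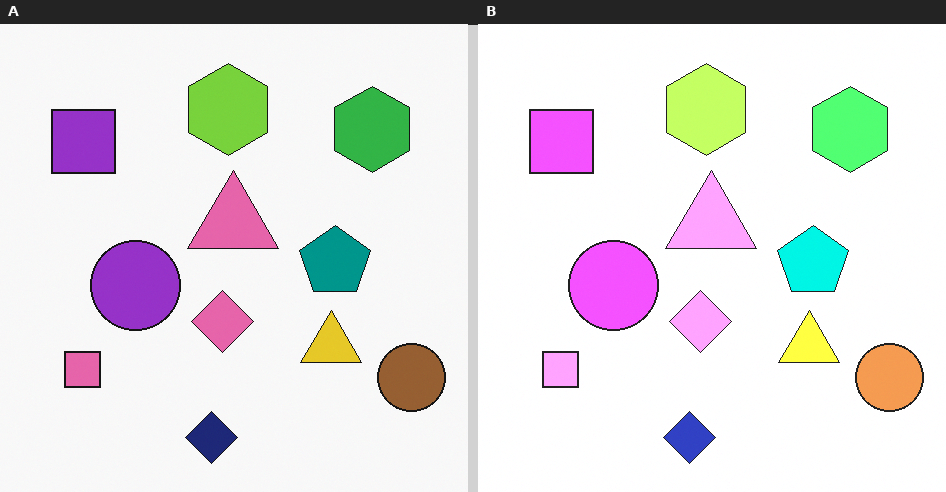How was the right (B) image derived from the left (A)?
It was substantially brightened.

Every pixel — background and shapes alike — is uniformly brightened.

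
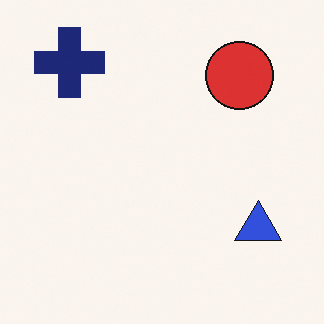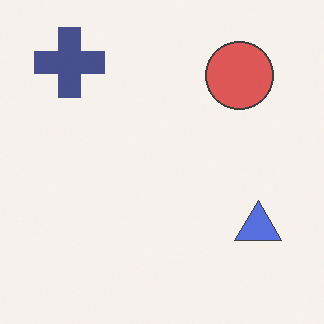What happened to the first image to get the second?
The image was given slightly reduced contrast.

Tones are pushed toward mid-grey across the whole image — a global contrast change.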